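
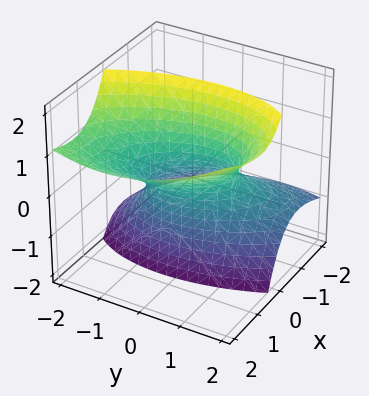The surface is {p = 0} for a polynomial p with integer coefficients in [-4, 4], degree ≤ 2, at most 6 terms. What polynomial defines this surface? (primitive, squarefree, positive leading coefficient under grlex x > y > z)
2*x^2 + x*y - 3*x*z + y^2 - z^2 - 1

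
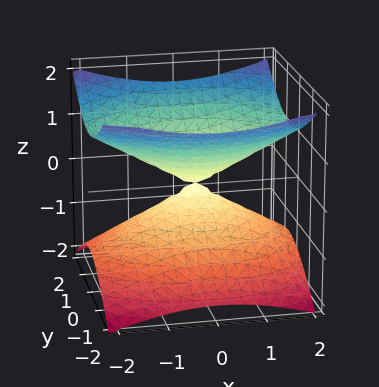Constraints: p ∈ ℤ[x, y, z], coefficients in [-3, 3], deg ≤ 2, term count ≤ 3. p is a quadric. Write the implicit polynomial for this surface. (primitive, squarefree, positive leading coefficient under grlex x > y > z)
1. The degree is 2 — two nappes meeting at a single point; a quadric.
2. Symmetries: the z ↦ −z reflection is a symmetry, so z appears only in even powers; it's symmetric under x → −x, forcing even powers of x; mirror symmetry y ↦ −y ⇒ only even powers of y.
3. Observable constraints: one y-axis crossing is at y = 0; one x-axis crossing is at x = 0; it meets the z-axis at z = 0 (among the integer gridlines).
4. The integer polynomial consistent with all of this is the stated p.

x^2 + 2*y^2 - 3*z^2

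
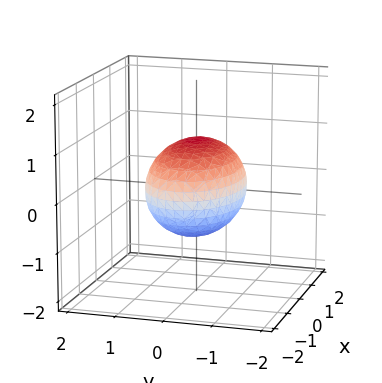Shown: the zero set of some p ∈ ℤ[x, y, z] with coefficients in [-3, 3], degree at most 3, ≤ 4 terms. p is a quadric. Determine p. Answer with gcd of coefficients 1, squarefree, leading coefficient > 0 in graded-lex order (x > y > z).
x^2 + 2*y^2 + 2*z^2 - 2

(a) The degree is 2 — a closed, bounded, convex surface; a quadric.
(b) Symmetries: the z ↦ −z reflection is a symmetry, so z appears only in even powers; mirror symmetry x ↦ −x ⇒ only even powers of x; the y ↦ −y reflection is a symmetry, so y appears only in even powers.
(c) Against the integer gridlines: among the integer gridlines, it crosses the z-axis at z ∈ {-1, 1}; the y-axis gridline crossings are at y ∈ {-1, 1}.
(d) These observations pin down the coefficients.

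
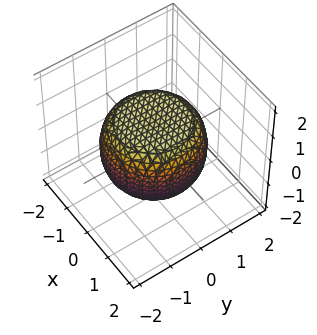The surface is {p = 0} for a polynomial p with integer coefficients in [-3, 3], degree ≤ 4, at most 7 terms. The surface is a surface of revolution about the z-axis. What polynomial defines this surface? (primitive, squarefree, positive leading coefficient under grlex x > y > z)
First, the degree is 4 — no degree-3 surface has this shape.
Next, symmetries: rotational symmetry about the z-axis ⇒ p depends on x, y only through x² + y².
Next, from the visible intercepts: the z-axis gridline crossings are at z ∈ {-1, 1}; a circular section at z = 1 has radius exactly 1.
Finally, matching integer coefficients to the picture gives p.

x^4 + 2*x^2*y^2 + y^4 - x^2 - y^2 + 2*z^2 - 2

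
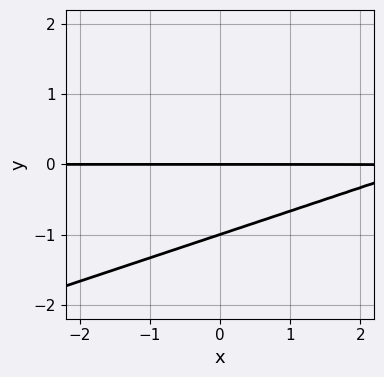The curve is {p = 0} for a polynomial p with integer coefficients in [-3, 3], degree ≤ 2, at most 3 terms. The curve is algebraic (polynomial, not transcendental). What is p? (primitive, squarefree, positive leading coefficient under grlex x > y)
x*y - 3*y^2 - 3*y

First, degree: no degree-1 curve has this shape, so deg p = 2.
Then, against the integer gridlines: among the integer gridlines, it crosses the y-axis at y ∈ {-1, 0}; every point of the x-axis in the box is on the curve.
Finally, putting this together gives p.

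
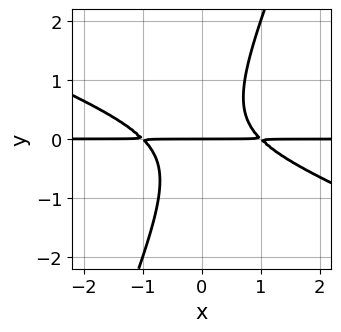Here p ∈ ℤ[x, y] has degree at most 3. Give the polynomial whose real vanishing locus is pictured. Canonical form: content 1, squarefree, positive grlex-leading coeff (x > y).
(a) Degree: a generic line meets the curve in up to 3 points, so deg p = 3.
(b) Observable constraints: the visible x-axis segment lies entirely on the curve; it crosses the y-axis at the gridline y = 0.
(c) Matching integer coefficients to the picture gives p.

x^2*y + 2*x*y^2 - y^3 - y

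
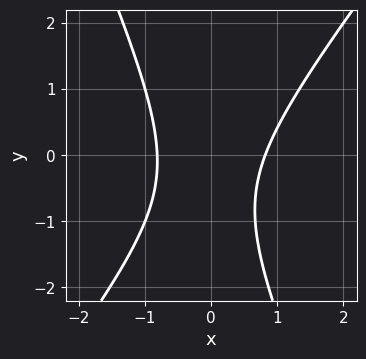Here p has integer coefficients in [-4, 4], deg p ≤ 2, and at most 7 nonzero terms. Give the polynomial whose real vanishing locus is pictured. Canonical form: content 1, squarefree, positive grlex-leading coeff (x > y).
1. deg p = 2. A generic line meets the curve in up to 2 points.
2. From the visible intercepts: it misses every integer gridline on the y-axis.
3. Together with the visible shape, these determine p as stated.

3*x^2 - x*y - y^2 - y - 2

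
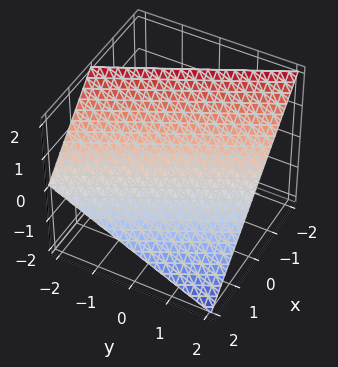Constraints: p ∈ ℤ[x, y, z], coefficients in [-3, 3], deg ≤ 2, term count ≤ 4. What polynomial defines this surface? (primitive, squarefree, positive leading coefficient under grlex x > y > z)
(a) deg p = 1. Every cross-section is a straight line — this is a plane.
(b) Against the integer gridlines: it crosses the y-axis at the gridline y = 2; it crosses the x-axis at the gridline x = 1.
(c) Putting this together gives p. Check: (0, 0, 1) on the z-axis lies on the surface, and p(0, 0, 1) = 0. ✓

2*x + y + 2*z - 2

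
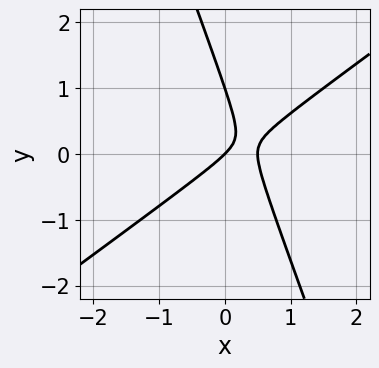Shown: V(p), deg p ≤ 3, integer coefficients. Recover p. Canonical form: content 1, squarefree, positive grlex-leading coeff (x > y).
(a) Degree: the shape is more complex than any degree-1 curve, so deg p = 2.
(b) From the axis intercepts and sections: among the integer gridlines, it crosses the y-axis at y ∈ {0, 1}; one x-axis crossing is at x = 0.
(c) Assembling these constraints gives the stated polynomial.

2*x^2 - 2*x*y - y^2 - x + y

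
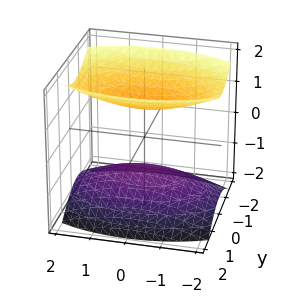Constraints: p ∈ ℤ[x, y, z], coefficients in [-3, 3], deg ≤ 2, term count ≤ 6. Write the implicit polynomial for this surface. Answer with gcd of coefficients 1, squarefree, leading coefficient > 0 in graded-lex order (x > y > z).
1. The picture has 2 separate pieces.
2. deg p = 2.
3. Symmetries: it's symmetric under y → −y, forcing even powers of y; mirror symmetry x ↦ −x ⇒ only even powers of x; it's symmetric under z → −z, forcing even powers of z.
4. From the visible intercepts: it misses every integer gridline on the x-axis; the z-axis gridline crossings are at z ∈ {-1, 1}; the surface avoids every integer y-axis point in the box.
5. Together with the visible shape, these determine p as stated.

x^2 + 3*y^2 - 3*z^2 + 3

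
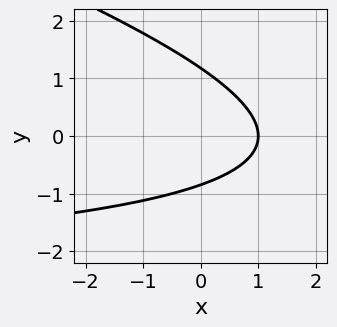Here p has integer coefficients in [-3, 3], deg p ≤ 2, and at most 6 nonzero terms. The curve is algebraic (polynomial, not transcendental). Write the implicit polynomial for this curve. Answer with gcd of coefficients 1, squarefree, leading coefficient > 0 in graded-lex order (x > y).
x*y + 3*y^2 + 3*x - y - 3

The degree is 2 — a generic line meets the curve in up to 2 points.
From the axis intercepts and sections: it crosses the x-axis at the gridline x = 1.
Fitting integer coefficients to these (and the overall shape) gives p.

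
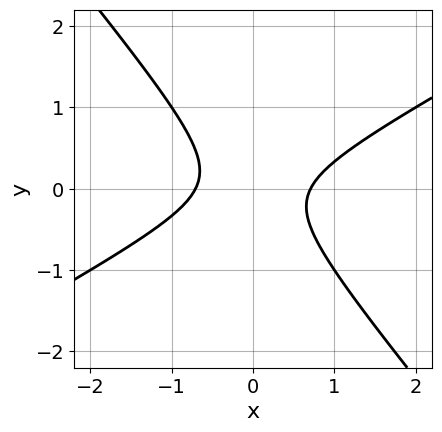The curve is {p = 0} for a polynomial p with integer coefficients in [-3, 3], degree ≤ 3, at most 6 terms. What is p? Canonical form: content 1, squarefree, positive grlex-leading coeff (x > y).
2*x^2 - 2*x*y - 3*y^2 - 1

(a) The degree is 2 — the shape is more complex than any degree-1 curve.
(b) Checking where it meets the axes: no y-intercept at any integer in the box.
(c) Fitting integer coefficients to these (and the overall shape) gives p.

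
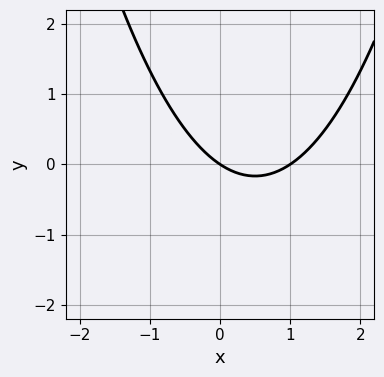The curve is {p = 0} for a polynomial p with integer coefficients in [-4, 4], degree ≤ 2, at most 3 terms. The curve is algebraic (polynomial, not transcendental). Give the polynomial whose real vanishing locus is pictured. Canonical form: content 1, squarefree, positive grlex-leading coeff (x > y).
2*x^2 - 2*x - 3*y

1. Degree: no degree-1 curve has this shape, so deg p = 2.
2. From the axis intercepts and sections: the x-axis gridline crossings are at x ∈ {0, 1}; it meets the y-axis at y = 0 (among the integer gridlines).
3. The integer polynomial consistent with all of this is the stated p.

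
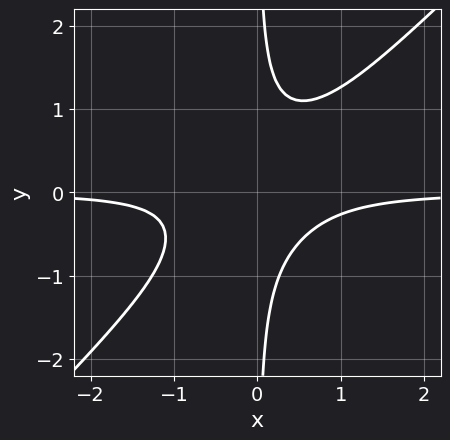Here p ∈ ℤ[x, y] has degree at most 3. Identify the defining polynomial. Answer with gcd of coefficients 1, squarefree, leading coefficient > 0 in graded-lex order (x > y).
3*x^2*y - 3*x*y^2 + 1

The degree is 3 — no degree-2 curve has this shape.
Reading off the gridlines: it misses every integer gridline on the y-axis; it misses every integer gridline on the x-axis.
Together with the visible shape, these determine p as stated.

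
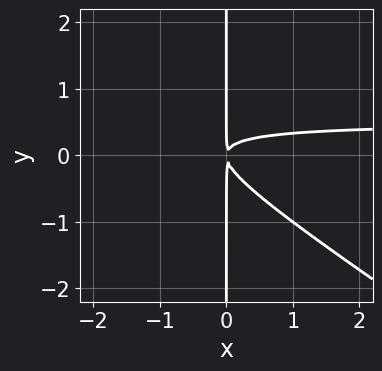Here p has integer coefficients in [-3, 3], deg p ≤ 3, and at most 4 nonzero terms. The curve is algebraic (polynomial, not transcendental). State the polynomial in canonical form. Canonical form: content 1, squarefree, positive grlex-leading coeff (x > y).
2*x^2*y + 3*x*y^2 - x^2

(a) deg p = 3.
(b) From the axis intercepts and sections: the visible y-axis segment lies entirely on the curve.
(c) Fitting integer coefficients to these (and the overall shape) gives p.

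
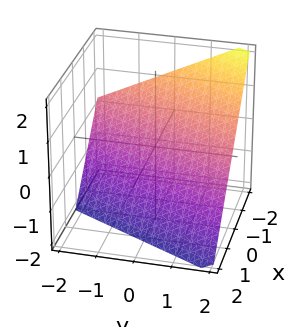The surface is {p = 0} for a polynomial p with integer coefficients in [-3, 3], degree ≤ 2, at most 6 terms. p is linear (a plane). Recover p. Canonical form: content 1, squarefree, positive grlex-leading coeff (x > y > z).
1. Degree: the surface is flat (a plane), so deg p = 1.
2. From the axis intercepts and sections: it crosses the y-axis at the gridline y = 2; it crosses the x-axis at the gridline x = -1.
3. Fitting integer coefficients to these (and the overall shape) gives p. Check: (0, 0, -1) on the z-axis lies on the surface, and p(0, 0, -1) = 0. ✓

2*x - y + 2*z + 2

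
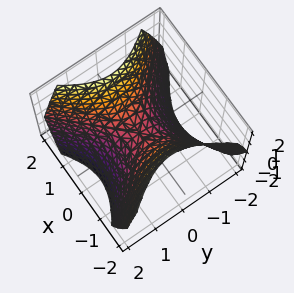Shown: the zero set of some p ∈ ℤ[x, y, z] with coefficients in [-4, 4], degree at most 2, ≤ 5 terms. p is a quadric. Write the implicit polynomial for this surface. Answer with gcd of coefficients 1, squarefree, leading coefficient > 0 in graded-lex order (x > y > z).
First, degree: a saddle surface; a quadric, so deg p = 2.
Then, symmetries: it's symmetric under y → −y, forcing even powers of y; it's symmetric under x → −x, forcing even powers of x.
Then, observable constraints: one x-axis crossing is at x = 0; it crosses the y-axis at the gridline y = 0.
Finally, putting this together gives p.

x^2 - y^2 - z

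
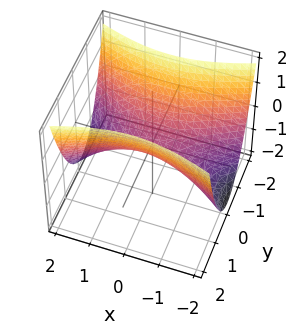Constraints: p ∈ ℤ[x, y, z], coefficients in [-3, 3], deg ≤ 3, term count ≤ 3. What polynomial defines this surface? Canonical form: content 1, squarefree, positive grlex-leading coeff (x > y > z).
1. deg p = 2. A saddle surface; a quadric.
2. Symmetries: it's symmetric under y → −y, forcing even powers of y; the x ↦ −x reflection is a symmetry, so x appears only in even powers.
3. Observable constraints: it crosses the z-axis at the gridline z = 0; it meets the x-axis at x = 0 (among the integer gridlines); one y-axis crossing is at y = 0.
4. Assembling these constraints gives the stated polynomial.

x^2 - 3*y^2 + 3*z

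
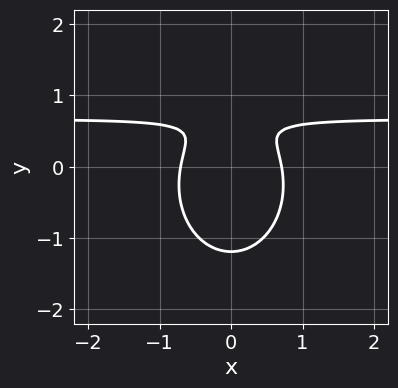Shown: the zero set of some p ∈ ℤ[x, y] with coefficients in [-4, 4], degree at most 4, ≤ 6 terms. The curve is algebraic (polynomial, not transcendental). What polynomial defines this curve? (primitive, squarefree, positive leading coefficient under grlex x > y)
3*x^2*y + 2*y^3 - 2*x^2 - 2*y + 1

1. deg p = 3. The shape is more complex than any degree-2 curve.
2. Symmetries: it's symmetric under x → −x, forcing even powers of x.
3. Matching integer coefficients to the picture gives p.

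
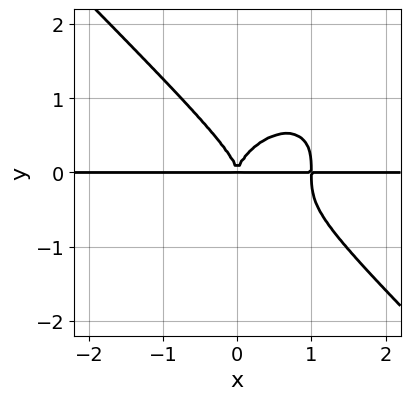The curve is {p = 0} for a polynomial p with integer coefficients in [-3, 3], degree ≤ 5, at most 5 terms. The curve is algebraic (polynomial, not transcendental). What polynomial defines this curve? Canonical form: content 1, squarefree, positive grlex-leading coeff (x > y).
First, deg p = 4.
Then, from the visible intercepts: the visible x-axis segment lies entirely on the curve.
Finally, fitting integer coefficients to these (and the overall shape) gives p.

x^3*y + y^4 - x^2*y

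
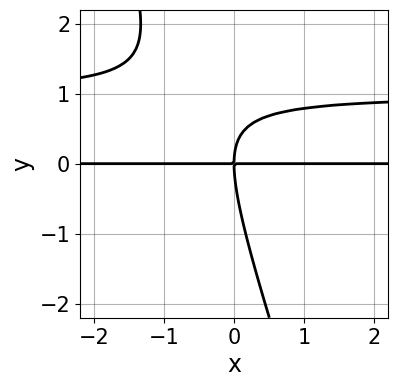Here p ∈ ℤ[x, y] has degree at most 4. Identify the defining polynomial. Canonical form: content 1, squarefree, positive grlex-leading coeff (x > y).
3*x*y^2 + y^3 - 3*x*y

deg p = 3. No degree-2 curve has this shape.
Against the integer gridlines: it meets the y-axis at y = 0 (among the integer gridlines); the visible x-axis segment lies entirely on the curve.
Matching integer coefficients to the picture gives p.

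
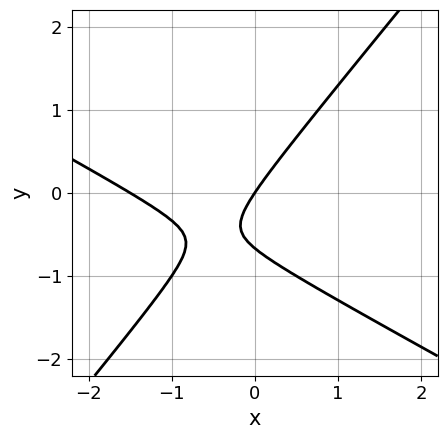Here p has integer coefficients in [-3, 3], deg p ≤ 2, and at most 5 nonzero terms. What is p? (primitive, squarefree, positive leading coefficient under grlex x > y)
Degree: no degree-1 curve has this shape, so deg p = 2.
Checking where it meets the axes: it meets the x-axis at x = 0 (among the integer gridlines); one y-axis crossing is at y = 0.
Putting this together gives p.

2*x^2 + 2*x*y - 3*y^2 + 3*x - 2*y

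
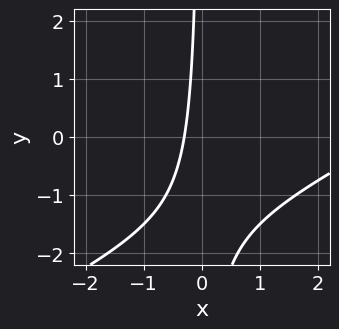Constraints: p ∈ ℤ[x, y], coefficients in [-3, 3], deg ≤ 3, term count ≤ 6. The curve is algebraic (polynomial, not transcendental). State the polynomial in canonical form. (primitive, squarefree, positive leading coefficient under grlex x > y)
x^2 - 2*x*y - 3*x - 1

The degree is 2 — a generic line meets the curve in up to 2 points.
Reading off the gridlines: the curve avoids every integer y-axis point in the box.
Fitting integer coefficients to these (and the overall shape) gives p.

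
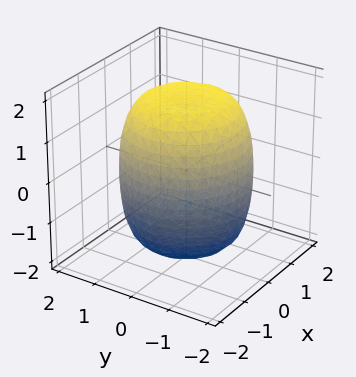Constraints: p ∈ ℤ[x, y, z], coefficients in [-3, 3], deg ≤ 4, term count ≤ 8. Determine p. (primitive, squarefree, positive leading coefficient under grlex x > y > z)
x^4 + 2*x^2*y^2 + y^4 - x^2 - y^2 + z^2 - 3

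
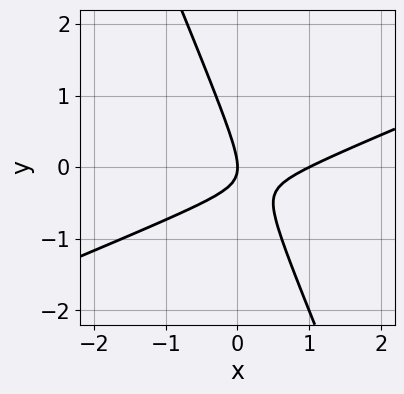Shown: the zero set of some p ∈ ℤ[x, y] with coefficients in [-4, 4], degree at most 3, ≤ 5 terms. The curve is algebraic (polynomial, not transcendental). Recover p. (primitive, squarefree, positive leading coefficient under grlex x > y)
x^2 - 2*x*y - y^2 - x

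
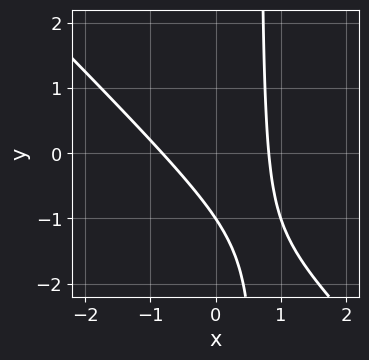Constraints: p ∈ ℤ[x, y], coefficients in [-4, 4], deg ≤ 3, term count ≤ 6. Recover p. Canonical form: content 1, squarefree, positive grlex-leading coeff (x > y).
3*x^2 + 3*x*y - 2*y - 2

1. Degree: a generic line meets the curve in up to 2 points, so deg p = 2.
2. Reading off the gridlines: one y-axis crossing is at y = -1.
3. Matching integer coefficients to the picture gives p.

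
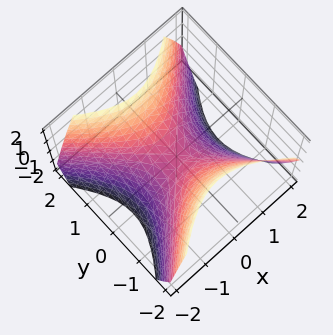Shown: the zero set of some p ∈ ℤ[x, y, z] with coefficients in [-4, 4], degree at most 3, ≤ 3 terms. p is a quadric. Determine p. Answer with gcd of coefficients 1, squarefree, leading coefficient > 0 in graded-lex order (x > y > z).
deg p = 2.
Symmetries: the y ↦ −y reflection is a symmetry, so y appears only in even powers; mirror symmetry x ↦ −x ⇒ only even powers of x.
From the visible intercepts: one y-axis crossing is at y = 0; one x-axis crossing is at x = 0; one z-axis crossing is at z = 0.
Solving for integer coefficients yields p as stated.

x^2 - y^2 + z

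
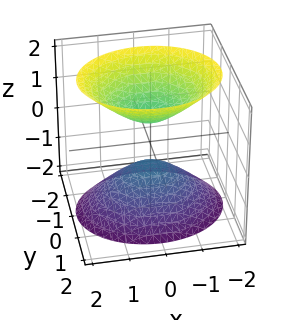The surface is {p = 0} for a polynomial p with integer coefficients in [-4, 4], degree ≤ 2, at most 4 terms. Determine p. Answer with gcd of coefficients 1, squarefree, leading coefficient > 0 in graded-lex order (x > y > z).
First, there are 2 components. Treating them together as one polynomial.
Next, degree: two separate bowl-shaped sheets opening away from each other; a quadric, so deg p = 2.
Then, symmetries: it's symmetric under y → −y, forcing even powers of y; mirror symmetry x ↦ −x ⇒ only even powers of x; it's symmetric under z → −z, forcing even powers of z.
Then, against the integer gridlines: the surface avoids every integer x-axis point in the box; it misses every integer gridline on the y-axis.
Finally, matching integer coefficients to the picture gives p.

2*x^2 + 3*y^2 - 2*z^2 + 1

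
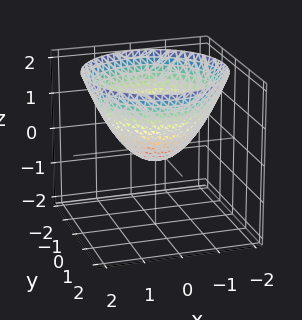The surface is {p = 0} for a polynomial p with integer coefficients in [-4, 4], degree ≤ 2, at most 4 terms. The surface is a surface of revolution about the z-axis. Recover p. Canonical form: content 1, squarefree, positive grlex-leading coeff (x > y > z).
2*x^2 + 2*y^2 - 3*z - 1

1. deg p = 2. No degree-1 surface has this shape.
2. Symmetries: the surface is invariant under rotation about z: p = q(x² + y², z).
3. Checking where it meets the axes: a circular section at z = 1 has radius between 1 and 2.
4. Matching integer coefficients to the picture gives p.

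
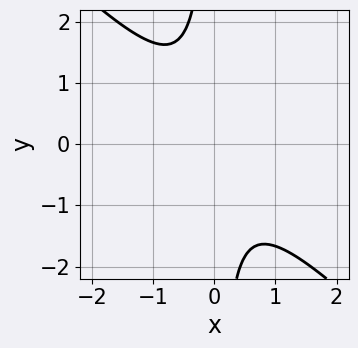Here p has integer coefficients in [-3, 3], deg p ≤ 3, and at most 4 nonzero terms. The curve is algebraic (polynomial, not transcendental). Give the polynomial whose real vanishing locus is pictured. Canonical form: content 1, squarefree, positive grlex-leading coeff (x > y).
1. The degree is 2 — a generic line meets the curve in up to 2 points.
2. Reading off the gridlines: no x-intercept at any integer in the box; no y-intercept at any integer in the box.
3. Together with the visible shape, these determine p as stated.

3*x^2 + 3*x*y + 2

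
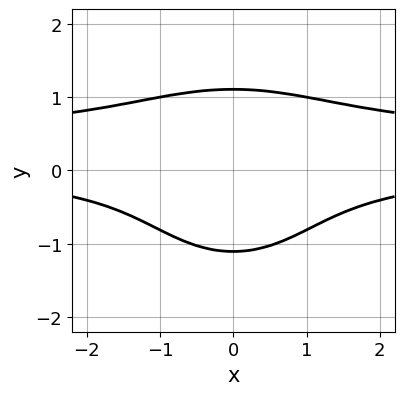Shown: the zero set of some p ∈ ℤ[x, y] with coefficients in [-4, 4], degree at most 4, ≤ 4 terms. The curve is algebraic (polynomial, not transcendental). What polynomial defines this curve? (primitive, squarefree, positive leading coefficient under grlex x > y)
2*x^2*y^2 + 2*y^4 - x^2*y - 3

1. The degree is 4 — the shape is more complex than any degree-3 curve.
2. Symmetries: it's symmetric under x → −x, forcing even powers of x.
3. Reading off the gridlines: the curve avoids every integer x-axis point in the box.
4. Together with the visible shape, these determine p as stated.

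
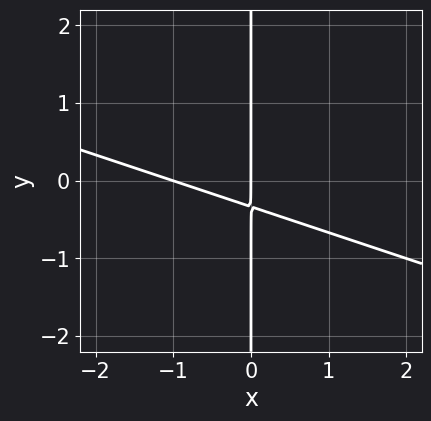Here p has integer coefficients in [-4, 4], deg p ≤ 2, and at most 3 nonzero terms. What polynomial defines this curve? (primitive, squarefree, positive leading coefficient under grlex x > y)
x^2 + 3*x*y + x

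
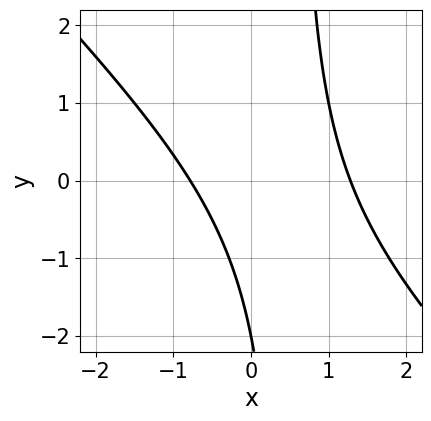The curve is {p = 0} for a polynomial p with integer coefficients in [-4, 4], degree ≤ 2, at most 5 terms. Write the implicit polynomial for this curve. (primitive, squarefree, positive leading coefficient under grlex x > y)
2*x^2 + 2*x*y - x - y - 2

(a) deg p = 2. The shape is more complex than any degree-1 curve.
(b) From the axis intercepts and sections: one y-axis crossing is at y = -2.
(c) Matching integer coefficients to the picture gives p.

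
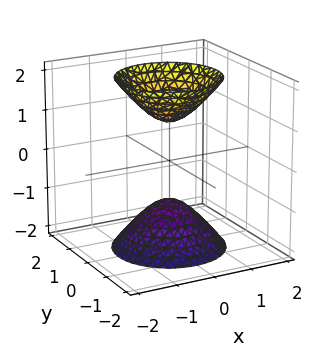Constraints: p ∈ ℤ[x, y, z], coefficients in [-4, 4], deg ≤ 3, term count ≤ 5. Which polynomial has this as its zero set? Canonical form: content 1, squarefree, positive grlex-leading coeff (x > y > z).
2*x^2 + 2*y^2 - z^2 + 1

1. The picture has 2 separate pieces. They look like related sheets of one shape, so recover p as a whole.
2. The degree is 2 — two sheets facing apart; a quadric.
3. Symmetries: mirror symmetry z ↦ −z ⇒ only even powers of z; every cross-section ⟂ z is a circle, so x, y appear only via x² + y².
4. From the axis intercepts and sections: a circular section at z = 2 has radius between 1 and 2; the surface avoids every integer y-axis point in the box.
5. Together with the visible shape, these determine p as stated. Check: (0, 0, 1) on the z-axis lies on the surface, and p(0, 0, 1) = 0. ✓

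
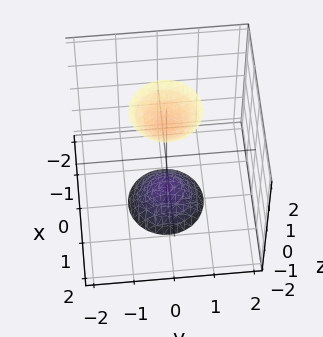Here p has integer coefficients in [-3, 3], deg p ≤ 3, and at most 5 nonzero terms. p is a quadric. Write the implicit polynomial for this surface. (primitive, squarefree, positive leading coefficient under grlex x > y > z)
I count 2 distinct pieces. Treating them together as one polynomial.
deg p = 2. Two separate bowl-shaped sheets opening away from each other; a quadric.
Symmetries: every cross-section ⟂ z is a circle, so x, y appear only via x² + y²; the z ↦ −z reflection is a symmetry, so z appears only in even powers.
Checking where it meets the axes: a circular section at z = 2 has radius between 0 and 1; no y-intercept at any integer in the box.
Fitting integer coefficients to these (and the overall shape) gives p.

3*x^2 + 3*y^2 - z^2 + 2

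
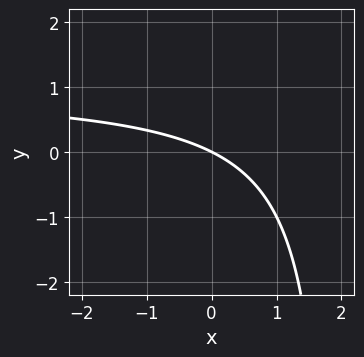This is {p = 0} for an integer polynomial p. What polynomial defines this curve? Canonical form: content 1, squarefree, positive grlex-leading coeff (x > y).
deg p = 2. No degree-1 curve has this shape.
Checking where it meets the axes: one x-axis crossing is at x = 0; it crosses the y-axis at the gridline y = 0.
Putting this together gives p.

x*y - x - 2*y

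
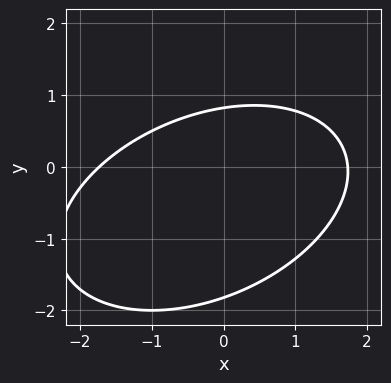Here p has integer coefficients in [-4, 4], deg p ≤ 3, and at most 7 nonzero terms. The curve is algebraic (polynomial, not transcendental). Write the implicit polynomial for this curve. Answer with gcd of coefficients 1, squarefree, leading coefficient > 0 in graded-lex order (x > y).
x^2 - x*y + 2*y^2 + 2*y - 3

deg p = 2.
Matching integer coefficients to the picture gives p.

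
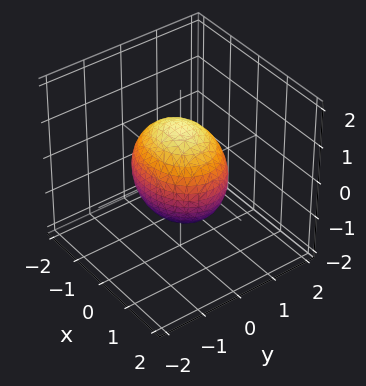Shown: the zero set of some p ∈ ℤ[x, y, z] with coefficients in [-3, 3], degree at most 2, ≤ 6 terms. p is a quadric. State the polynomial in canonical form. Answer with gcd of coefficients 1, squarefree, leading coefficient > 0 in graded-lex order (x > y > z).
(a) Degree: a closed, bounded, convex surface; a quadric, so deg p = 2.
(b) Symmetries: it's symmetric under z → −z, forcing even powers of z; it's symmetric under x → −x, forcing even powers of x; mirror symmetry y ↦ −y ⇒ only even powers of y.
(c) Reading off the gridlines: the y-axis gridline crossings are at y ∈ {-1, 1}.
(d) Matching integer coefficients to the picture gives p.

2*x^2 + 3*y^2 + 2*z^2 - 3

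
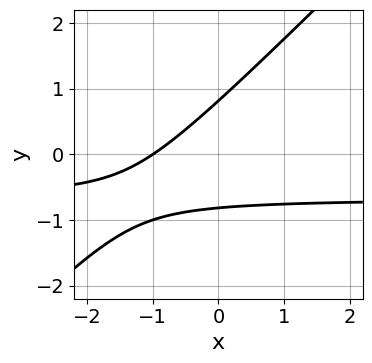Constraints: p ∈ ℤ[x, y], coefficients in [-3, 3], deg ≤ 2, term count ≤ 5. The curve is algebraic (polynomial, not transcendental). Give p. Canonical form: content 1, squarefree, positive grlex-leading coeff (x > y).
3*x*y - 3*y^2 + 2*x + 2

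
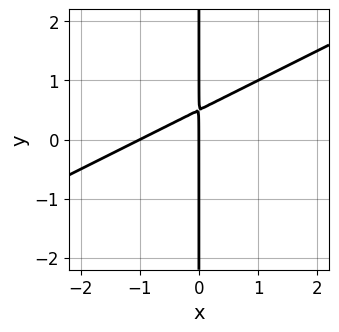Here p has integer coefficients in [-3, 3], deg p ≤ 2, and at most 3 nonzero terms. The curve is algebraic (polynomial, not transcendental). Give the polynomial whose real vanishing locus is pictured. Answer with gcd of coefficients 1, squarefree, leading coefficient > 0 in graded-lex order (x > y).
x^2 - 2*x*y + x

deg p = 2. A generic line meets the curve in up to 2 points.
Reading off the gridlines: the x-axis gridline crossings are at x ∈ {-1, 0}; the visible y-axis segment lies entirely on the curve.
Solving for integer coefficients yields p as stated.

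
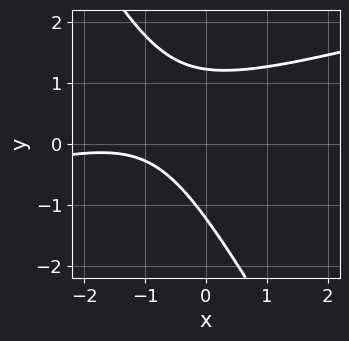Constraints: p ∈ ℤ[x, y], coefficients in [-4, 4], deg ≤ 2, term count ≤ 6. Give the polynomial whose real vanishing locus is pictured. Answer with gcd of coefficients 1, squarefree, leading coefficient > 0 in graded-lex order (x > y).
1. The degree is 2 — no degree-1 curve has this shape.
2. Reading off the gridlines: the curve avoids every integer x-axis point in the box.
3. Together with the visible shape, these determine p as stated.

x^2 - 3*x*y - 2*y^2 + 3*x + 3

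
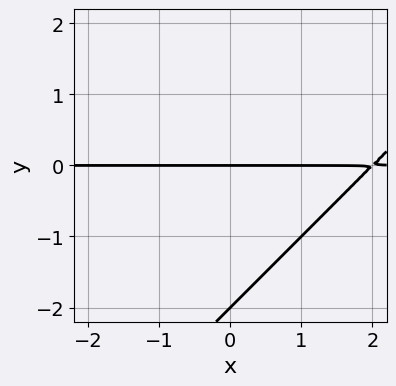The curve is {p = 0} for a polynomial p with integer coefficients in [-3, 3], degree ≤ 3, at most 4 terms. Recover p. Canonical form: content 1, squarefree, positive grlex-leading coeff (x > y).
1. The degree is 2 — no degree-1 curve has this shape.
2. Observable constraints: every point of the x-axis in the box is on the curve; among the integer gridlines, it crosses the y-axis at y ∈ {-2, 0}.
3. Fitting integer coefficients to these (and the overall shape) gives p.

x*y - y^2 - 2*y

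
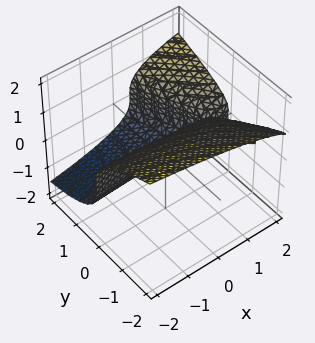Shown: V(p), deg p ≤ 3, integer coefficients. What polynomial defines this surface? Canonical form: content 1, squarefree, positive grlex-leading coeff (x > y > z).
3*z^3 - 2*x*y - y^2 - z^2 + 3*y

1. deg p = 3. The shape is more complex than any degree-2 surface.
2. Against the integer gridlines: every point of the x-axis in the box is on the surface; one z-axis crossing is at z = 0; one y-axis crossing is at y = 0.
3. These observations pin down the coefficients.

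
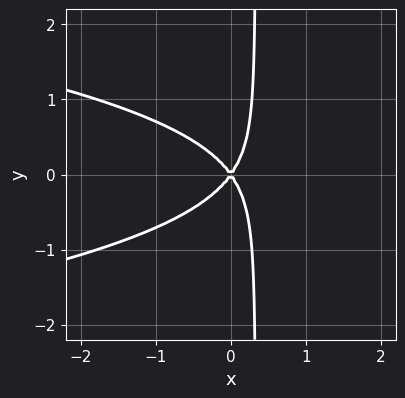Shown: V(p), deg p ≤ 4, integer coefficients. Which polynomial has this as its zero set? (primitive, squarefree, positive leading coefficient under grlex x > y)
(a) The degree is 3 — a generic line meets the curve in up to 3 points.
(b) Symmetries: it's symmetric under y → −y, forcing even powers of y.
(c) Checking where it meets the axes: it crosses the y-axis at the gridline y = 0; one x-axis crossing is at x = 0.
(d) The integer polynomial consistent with all of this is the stated p.

3*x*y^2 + 2*x^2 - y^2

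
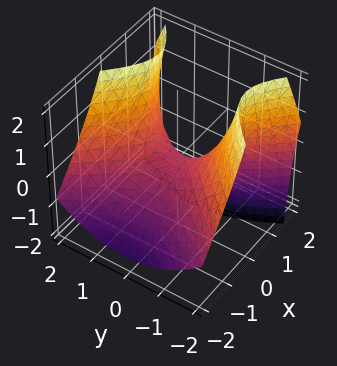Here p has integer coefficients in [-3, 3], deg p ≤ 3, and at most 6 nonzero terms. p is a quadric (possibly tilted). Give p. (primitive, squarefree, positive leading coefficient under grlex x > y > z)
3*x^2 - 3*x*z - 2*y^2 + 3*z

The degree is 2 — the shape is more complex than any degree-1 surface.
From the visible intercepts: it meets the x-axis at x = 0 (among the integer gridlines); one y-axis crossing is at y = 0.
Assembling these constraints gives the stated polynomial.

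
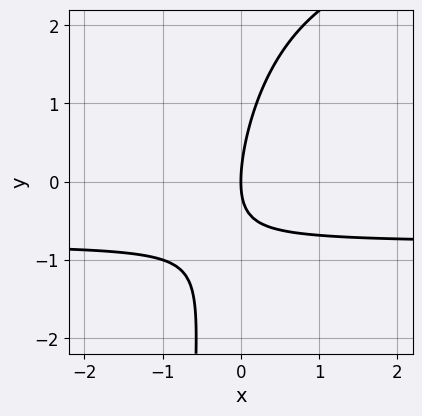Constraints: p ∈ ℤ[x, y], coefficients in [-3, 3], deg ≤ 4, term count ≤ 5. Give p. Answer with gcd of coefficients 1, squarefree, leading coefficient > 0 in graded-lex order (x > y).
x*y^2 - 3*x*y + y^2 - 3*x

The degree is 3 — no degree-2 curve has this shape.
Checking where it meets the axes: it meets the x-axis at x = 0 (among the integer gridlines); it crosses the y-axis at the gridline y = 0.
Assembling these constraints gives the stated polynomial.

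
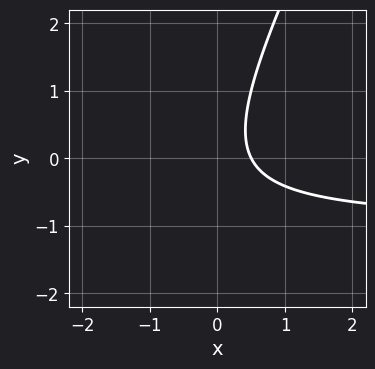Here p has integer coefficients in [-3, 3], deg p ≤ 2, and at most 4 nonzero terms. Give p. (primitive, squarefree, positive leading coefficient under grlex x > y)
First, the degree is 2 — no degree-1 curve has this shape.
Next, against the integer gridlines: the curve avoids every integer y-axis point in the box.
Finally, assembling these constraints gives the stated polynomial.

2*x*y - y^2 + 2*x - 1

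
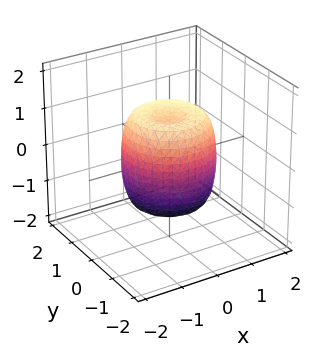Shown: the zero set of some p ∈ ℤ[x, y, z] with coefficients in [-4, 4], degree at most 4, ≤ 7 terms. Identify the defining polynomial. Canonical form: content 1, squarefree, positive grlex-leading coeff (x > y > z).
2*x^4 + 4*x^2*y^2 + 2*y^4 - 2*x^2 - 2*y^2 + z^2 - 1

First, degree: the shape is more complex than any degree-3 surface, so deg p = 4.
Next, symmetries: rotational symmetry about the z-axis ⇒ p depends on x, y only through x² + y².
Next, from the visible intercepts: the z-axis gridline crossings are at z ∈ {-1, 1}; a circular section at z = 1 has radius exactly 1.
Finally, assembling these constraints gives the stated polynomial.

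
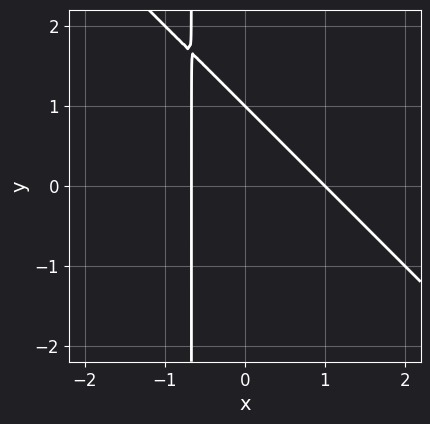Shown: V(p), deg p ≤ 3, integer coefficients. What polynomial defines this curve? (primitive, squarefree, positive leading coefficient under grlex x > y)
3*x^2 + 3*x*y - x + 2*y - 2

1. The degree is 2 — no degree-1 curve has this shape.
2. From the axis intercepts and sections: it crosses the x-axis at the gridline x = 1; it meets the y-axis at y = 1 (among the integer gridlines).
3. Matching integer coefficients to the picture gives p.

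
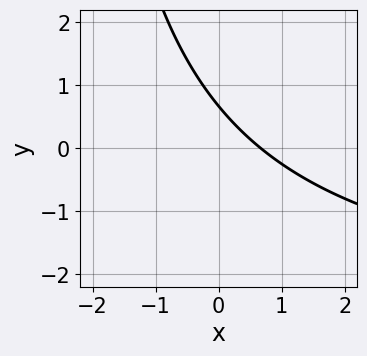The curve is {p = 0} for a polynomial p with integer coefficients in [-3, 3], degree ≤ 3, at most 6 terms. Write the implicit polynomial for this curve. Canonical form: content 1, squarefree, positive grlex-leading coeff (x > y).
x*y + 3*x + 3*y - 2

1. Degree: a generic line meets the curve in up to 2 points, so deg p = 2.
2. Matching integer coefficients to the picture gives p.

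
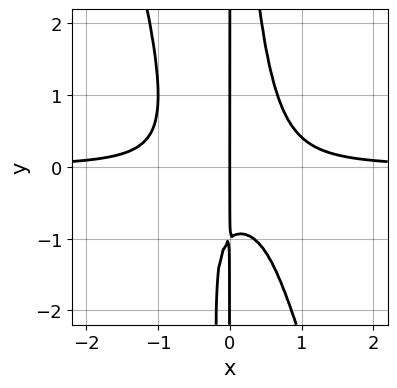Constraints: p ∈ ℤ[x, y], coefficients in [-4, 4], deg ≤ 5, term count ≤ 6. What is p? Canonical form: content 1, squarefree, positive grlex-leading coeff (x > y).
3*x^3*y + x^2*y^2 - x*y - x

First, degree: no degree-3 curve has this shape, so deg p = 4.
Then, against the integer gridlines: every point of the y-axis in the box is on the curve; it crosses the x-axis at the gridline x = 0.
Finally, assembling these constraints gives the stated polynomial.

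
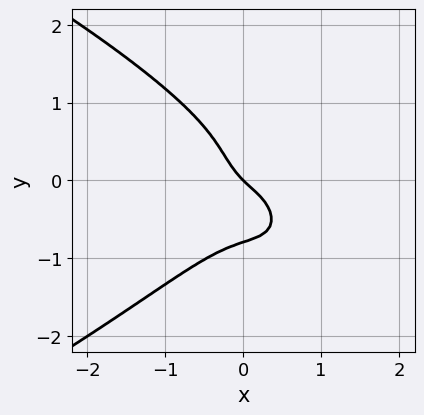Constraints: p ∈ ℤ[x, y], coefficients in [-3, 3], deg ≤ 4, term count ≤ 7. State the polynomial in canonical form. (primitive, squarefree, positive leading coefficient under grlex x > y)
2*y^4 + 3*x^3 - x^2 + x + y

(a) Degree: the shape is more complex than any degree-3 curve, so deg p = 4.
(b) Against the integer gridlines: one y-axis crossing is at y = 0; one x-axis crossing is at x = 0.
(c) Assembling these constraints gives the stated polynomial.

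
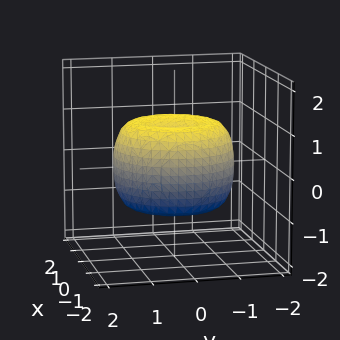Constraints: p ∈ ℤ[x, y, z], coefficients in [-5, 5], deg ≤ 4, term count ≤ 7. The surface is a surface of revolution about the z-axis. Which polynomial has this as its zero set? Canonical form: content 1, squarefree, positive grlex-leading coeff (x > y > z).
2*x^4 + 4*x^2*y^2 + 2*y^4 - 3*x^2 - 3*y^2 + 3*z^2 - 2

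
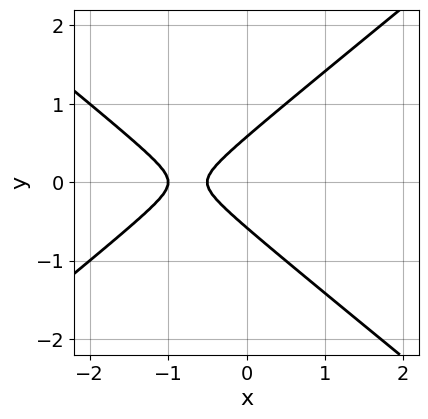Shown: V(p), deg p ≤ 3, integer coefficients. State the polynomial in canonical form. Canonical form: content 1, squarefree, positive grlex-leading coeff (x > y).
(a) The degree is 2 — the shape is more complex than any degree-1 curve.
(b) Symmetries: the y ↦ −y reflection is a symmetry, so y appears only in even powers.
(c) From the visible intercepts: one x-axis crossing is at x = -1.
(d) These observations pin down the coefficients.

2*x^2 - 3*y^2 + 3*x + 1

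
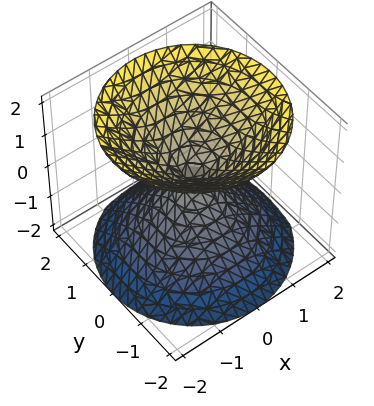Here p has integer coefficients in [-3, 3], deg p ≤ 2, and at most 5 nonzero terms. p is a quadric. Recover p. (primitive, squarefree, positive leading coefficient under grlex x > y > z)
x^2 + y^2 - z^2

(a) There are 2 components. They look like related sheets of one shape, so recover p as a whole.
(b) The degree is 2 — a double cone through the origin; a quadric.
(c) Symmetries: mirror symmetry z ↦ −z ⇒ only even powers of z; rotational symmetry about the z-axis ⇒ p depends on x, y only through x² + y².
(d) Reading off the gridlines: one y-axis crossing is at y = 0; it meets the x-axis at x = 0 (among the integer gridlines).
(e) Assembling these constraints gives the stated polynomial.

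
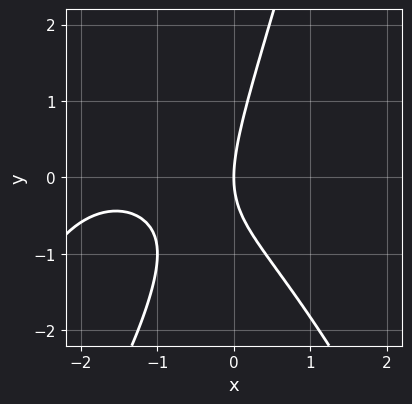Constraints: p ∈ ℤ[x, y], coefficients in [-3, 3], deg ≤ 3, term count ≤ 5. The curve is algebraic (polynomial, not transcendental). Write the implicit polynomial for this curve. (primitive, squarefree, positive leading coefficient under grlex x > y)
x^3 + 3*x^2 + 2*x*y - y^2 + 3*x

deg p = 3. No degree-2 curve has this shape.
From the visible intercepts: it crosses the x-axis at the gridline x = 0; it crosses the y-axis at the gridline y = 0.
Putting this together gives p.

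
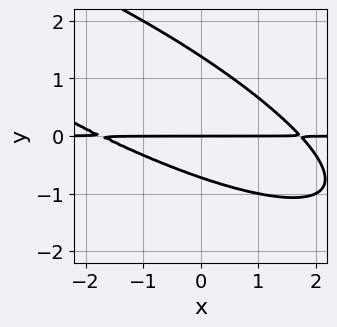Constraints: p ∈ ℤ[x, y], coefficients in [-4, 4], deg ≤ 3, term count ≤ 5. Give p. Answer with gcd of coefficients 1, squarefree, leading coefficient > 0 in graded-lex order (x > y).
1. deg p = 3.
2. Reading off the gridlines: it meets the y-axis at y = 0 (among the integer gridlines); the visible x-axis segment lies entirely on the curve.
3. Together with the visible shape, these determine p as stated.

x^2*y + 3*x*y^2 + 3*y^3 - 2*y^2 - 3*y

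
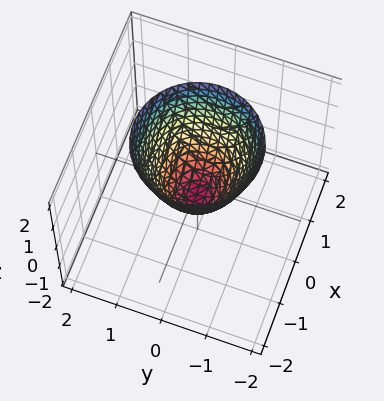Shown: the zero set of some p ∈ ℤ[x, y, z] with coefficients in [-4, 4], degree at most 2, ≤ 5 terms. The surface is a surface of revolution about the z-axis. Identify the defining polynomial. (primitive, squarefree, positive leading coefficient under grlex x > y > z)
3*x^2 + 3*y^2 - 2*z - 1

First, degree: a generic line meets the surface in up to 2 points, so deg p = 2.
Next, symmetries: the surface is invariant under rotation about z: p = q(x² + y², z).
Next, against the integer gridlines: a circular section at z = 2 has radius between 1 and 2.
Finally, fitting integer coefficients to these (and the overall shape) gives p.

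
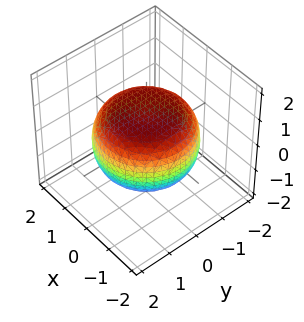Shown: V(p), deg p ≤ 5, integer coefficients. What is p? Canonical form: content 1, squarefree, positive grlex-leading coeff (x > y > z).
x^4 + 2*x^2*y^2 + y^4 - x^2 - y^2 + 3*z^2 - 3

deg p = 4. A generic line meets the surface in up to 4 points.
Symmetry: the z-axis is an axis of rotation, so x and y enter only as x² + y².
From the axis intercepts and sections: among the integer gridlines, it crosses the z-axis at z ∈ {-1, 1}; a circular section at z = 0 has radius between 1 and 2.
Solving for integer coefficients yields p as stated.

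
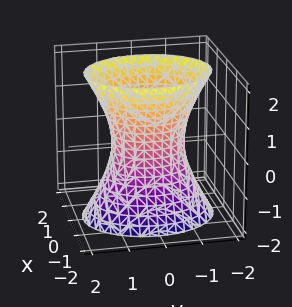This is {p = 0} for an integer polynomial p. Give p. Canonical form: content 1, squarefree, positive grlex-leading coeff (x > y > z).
3*x^2 + 2*y^2 - z^2 - 2

deg p = 2. An hourglass — one-sheet hyperboloid; a quadric.
Symmetries: it's symmetric under z → −z, forcing even powers of z; the x ↦ −x reflection is a symmetry, so x appears only in even powers; mirror symmetry y ↦ −y ⇒ only even powers of y.
Observable constraints: it misses every integer gridline on the z-axis; among the integer gridlines, it crosses the y-axis at y ∈ {-1, 1}.
Fitting integer coefficients to these (and the overall shape) gives p.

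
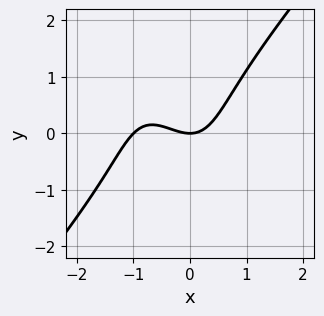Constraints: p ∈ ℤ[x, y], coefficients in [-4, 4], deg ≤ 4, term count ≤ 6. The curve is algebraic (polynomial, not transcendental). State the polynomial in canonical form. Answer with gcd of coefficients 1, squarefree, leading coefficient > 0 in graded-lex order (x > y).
3*x^3 - x*y^2 - y^3 + 3*x^2 - 3*y

(a) deg p = 3. A generic line meets the curve in up to 3 points.
(b) From the visible intercepts: the x-axis gridline crossings are at x ∈ {-1, 0}; it meets the y-axis at y = 0 (among the integer gridlines).
(c) These observations pin down the coefficients.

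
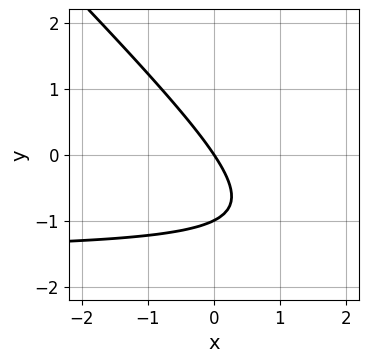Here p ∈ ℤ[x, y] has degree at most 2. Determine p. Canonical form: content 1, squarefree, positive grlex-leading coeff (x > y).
2*x*y + 2*y^2 + 3*x + 2*y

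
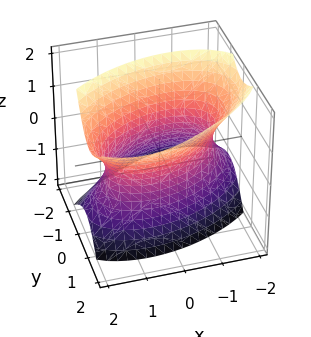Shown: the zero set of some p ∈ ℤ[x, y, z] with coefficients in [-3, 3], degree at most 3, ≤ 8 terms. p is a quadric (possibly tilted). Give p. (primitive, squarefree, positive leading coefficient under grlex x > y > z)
x^2 - x*y + 2*y^2 - y*z - z^2 - 2

First, the degree is 2 — the shape is more complex than any degree-1 surface.
Then, from the visible intercepts: the y-axis gridline crossings are at y ∈ {-1, 1}; it misses every integer gridline on the z-axis.
Finally, putting this together gives p.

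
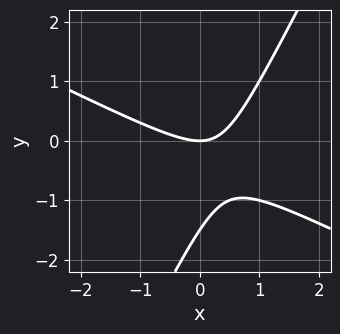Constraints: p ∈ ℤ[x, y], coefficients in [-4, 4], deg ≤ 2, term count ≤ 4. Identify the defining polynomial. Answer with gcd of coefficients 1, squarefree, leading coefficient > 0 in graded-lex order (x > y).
1. Degree: the shape is more complex than any degree-1 curve, so deg p = 2.
2. From the visible intercepts: one x-axis crossing is at x = 0; it crosses the y-axis at the gridline y = 0.
3. Putting this together gives p.

2*x^2 + 3*x*y - 2*y^2 - 3*y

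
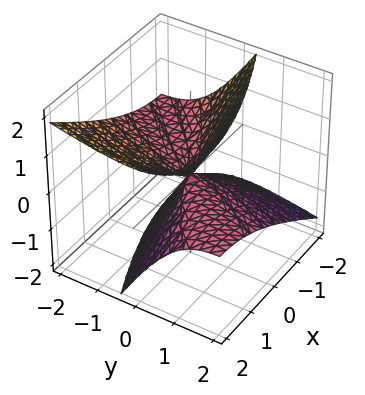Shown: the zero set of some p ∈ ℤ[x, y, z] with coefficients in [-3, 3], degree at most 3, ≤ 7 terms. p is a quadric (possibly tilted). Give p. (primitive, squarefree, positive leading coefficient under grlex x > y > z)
There are 2 components. They look like related sheets of one shape, so recover p as a whole.
deg p = 2. A generic line meets the surface in up to 2 points.
Against the integer gridlines: it crosses the x-axis at the gridline x = 0; one z-axis crossing is at z = 0.
Putting this together gives p.

x^2 - 2*x*y + y^2 + 3*y*z - 2*z^2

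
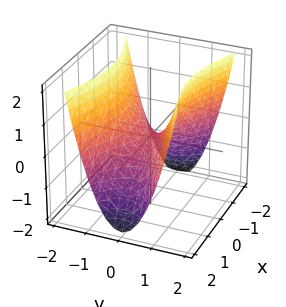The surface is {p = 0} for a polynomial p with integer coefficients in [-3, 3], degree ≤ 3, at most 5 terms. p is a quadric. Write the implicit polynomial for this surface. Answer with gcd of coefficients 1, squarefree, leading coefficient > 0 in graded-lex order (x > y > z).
x^2 - 3*y^2 + 2*z

First, deg p = 2. A saddle surface; a quadric.
Next, symmetries: mirror symmetry y ↦ −y ⇒ only even powers of y; the x ↦ −x reflection is a symmetry, so x appears only in even powers.
Then, reading off the gridlines: it crosses the x-axis at the gridline x = 0; one y-axis crossing is at y = 0; it meets the z-axis at z = 0 (among the integer gridlines).
Finally, assembling these constraints gives the stated polynomial.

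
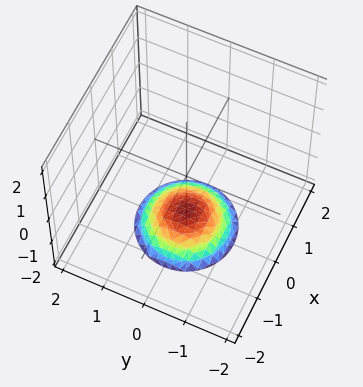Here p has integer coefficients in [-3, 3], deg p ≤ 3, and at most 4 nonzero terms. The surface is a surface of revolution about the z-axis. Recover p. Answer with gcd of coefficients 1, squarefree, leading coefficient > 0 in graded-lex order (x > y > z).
x^2 + y^2 + 2*z + 3

deg p = 2.
Symmetries: the z-axis is an axis of rotation, so x and y enter only as x² + y².
Checking where it meets the axes: a circular section at z = -2 has radius exactly 1; the surface avoids every integer x-axis point in the box; it misses every integer gridline on the y-axis.
Matching integer coefficients to the picture gives p.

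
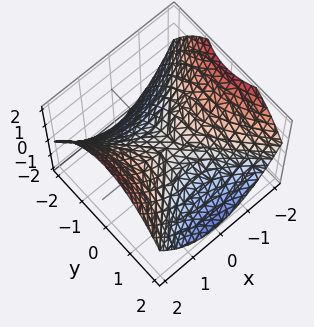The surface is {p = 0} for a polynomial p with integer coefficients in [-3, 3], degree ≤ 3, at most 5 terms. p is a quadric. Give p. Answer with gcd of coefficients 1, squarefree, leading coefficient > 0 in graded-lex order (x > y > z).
x^2 - y^2 - 2*z

1. The degree is 2 — a hyperbolic paraboloid; a quadric.
2. Symmetries: the x ↦ −x reflection is a symmetry, so x appears only in even powers; mirror symmetry y ↦ −y ⇒ only even powers of y.
3. Against the integer gridlines: one y-axis crossing is at y = 0; one x-axis crossing is at x = 0; one z-axis crossing is at z = 0.
4. Together with the visible shape, these determine p as stated.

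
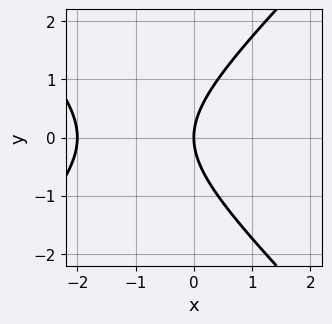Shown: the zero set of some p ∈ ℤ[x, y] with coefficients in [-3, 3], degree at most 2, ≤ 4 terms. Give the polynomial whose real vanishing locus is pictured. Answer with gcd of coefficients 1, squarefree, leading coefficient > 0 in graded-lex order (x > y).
x^2 - y^2 + 2*x

The degree is 2 — a generic line meets the curve in up to 2 points.
Symmetries: the y ↦ −y reflection is a symmetry, so y appears only in even powers.
Reading off the gridlines: one y-axis crossing is at y = 0; the x-axis gridline crossings are at x ∈ {-2, 0}.
The integer polynomial consistent with all of this is the stated p.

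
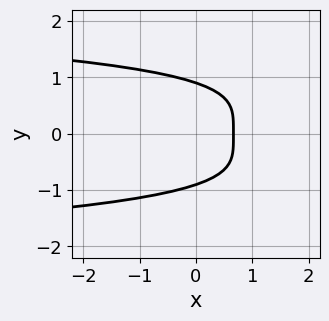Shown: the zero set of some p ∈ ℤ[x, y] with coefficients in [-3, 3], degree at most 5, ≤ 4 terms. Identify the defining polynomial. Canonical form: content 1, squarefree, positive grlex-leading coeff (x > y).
First, degree: the shape is more complex than any degree-3 curve, so deg p = 4.
Then, symmetries: mirror symmetry y ↦ −y ⇒ only even powers of y.
Finally, assembling these constraints gives the stated polynomial.

3*y^4 + 3*x - 2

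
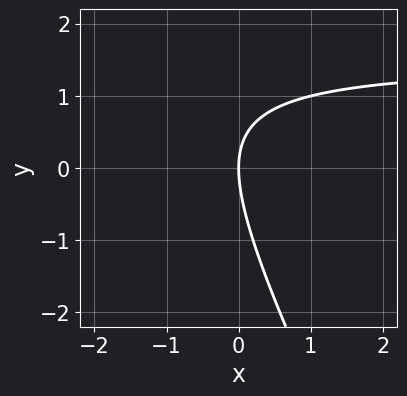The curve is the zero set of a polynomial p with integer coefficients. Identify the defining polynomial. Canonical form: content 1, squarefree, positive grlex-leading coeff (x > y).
2*x*y + y^2 - 3*x

1. The degree is 2 — no degree-1 curve has this shape.
2. Checking where it meets the axes: it meets the y-axis at y = 0 (among the integer gridlines); it meets the x-axis at x = 0 (among the integer gridlines).
3. Matching integer coefficients to the picture gives p.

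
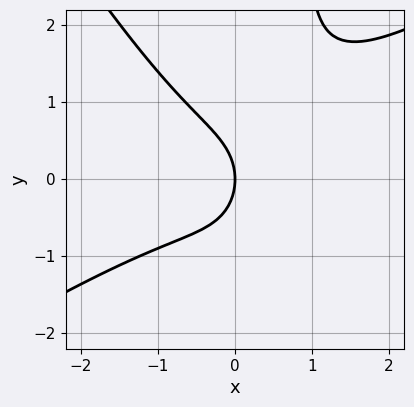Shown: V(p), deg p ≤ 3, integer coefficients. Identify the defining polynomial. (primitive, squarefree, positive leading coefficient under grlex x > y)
(a) Degree: the shape is more complex than any degree-2 curve, so deg p = 3.
(b) From the visible intercepts: it crosses the y-axis at the gridline y = 0; it meets the x-axis at x = 0 (among the integer gridlines).
(c) Solving for integer coefficients yields p as stated.

2*x^3 - 2*x^2*y - 2*x*y^2 + 2*y^2 + 3*x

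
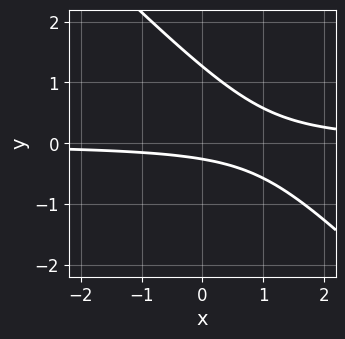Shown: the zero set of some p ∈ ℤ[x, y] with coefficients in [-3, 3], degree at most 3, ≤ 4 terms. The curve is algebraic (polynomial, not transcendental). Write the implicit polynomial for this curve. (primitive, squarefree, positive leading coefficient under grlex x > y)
3*x*y + 3*y^2 - 3*y - 1

First, deg p = 2. The shape is more complex than any degree-1 curve.
Then, against the integer gridlines: it misses every integer gridline on the x-axis.
Finally, the integer polynomial consistent with all of this is the stated p.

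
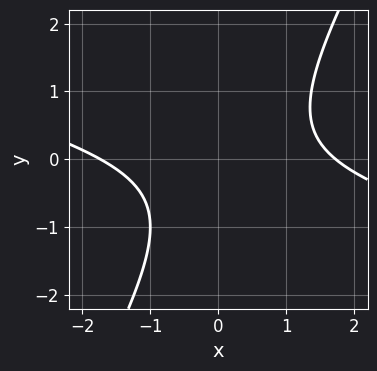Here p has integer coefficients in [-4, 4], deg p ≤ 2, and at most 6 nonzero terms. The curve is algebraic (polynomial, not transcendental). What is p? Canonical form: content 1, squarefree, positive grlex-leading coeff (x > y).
x^2 + 3*x*y - 2*y^2 - y - 3

(a) Degree: the shape is more complex than any degree-1 curve, so deg p = 2.
(b) Reading off the gridlines: no y-intercept at any integer in the box.
(c) Matching integer coefficients to the picture gives p.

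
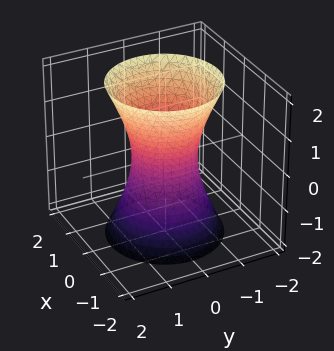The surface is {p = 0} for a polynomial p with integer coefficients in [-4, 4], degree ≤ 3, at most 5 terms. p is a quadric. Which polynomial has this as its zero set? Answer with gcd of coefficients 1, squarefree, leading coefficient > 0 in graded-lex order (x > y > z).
3*x^2 + 3*y^2 - z^2 - 2

(a) Degree: an hourglass — one-sheet hyperboloid; a quadric, so deg p = 2.
(b) Symmetries: the z-axis is an axis of rotation, so x and y enter only as x² + y²; the z ↦ −z reflection is a symmetry, so z appears only in even powers.
(c) Observable constraints: a circular section at z = 2 has radius between 1 and 2; the surface avoids every integer z-axis point in the box.
(d) Fitting integer coefficients to these (and the overall shape) gives p.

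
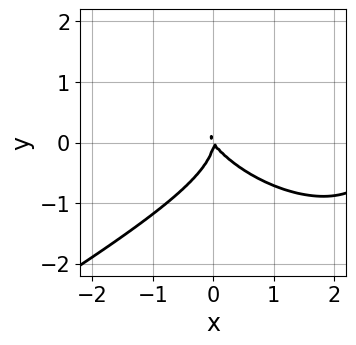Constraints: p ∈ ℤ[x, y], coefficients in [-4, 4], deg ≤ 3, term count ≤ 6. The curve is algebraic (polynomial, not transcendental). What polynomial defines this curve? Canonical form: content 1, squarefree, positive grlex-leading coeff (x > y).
x^3 - x*y^2 - 3*y^3 - 3*x^2 - 2*x*y

(a) The degree is 3 — the shape is more complex than any degree-2 curve.
(b) From the visible intercepts: it crosses the y-axis at the gridline y = 0; it crosses the x-axis at the gridline x = 0.
(c) These observations pin down the coefficients.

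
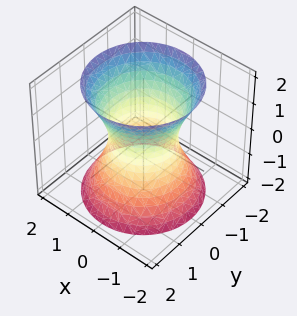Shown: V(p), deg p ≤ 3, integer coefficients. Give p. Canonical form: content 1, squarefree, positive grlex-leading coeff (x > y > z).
2*x^2 + 2*y^2 - z^2 - 2

(a) Degree: one connected sheet with a waist; a quadric, so deg p = 2.
(b) Symmetries: the surface is invariant under rotation about z: p = q(x² + y², z); mirror symmetry z ↦ −z ⇒ only even powers of z.
(c) Observable constraints: the y-axis gridline crossings are at y ∈ {-1, 1}; the x-axis gridline crossings are at x ∈ {-1, 1}.
(d) Putting this together gives p.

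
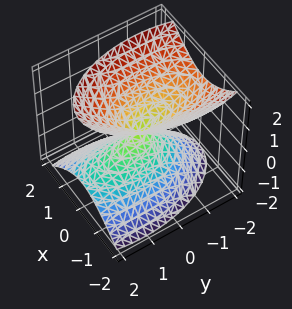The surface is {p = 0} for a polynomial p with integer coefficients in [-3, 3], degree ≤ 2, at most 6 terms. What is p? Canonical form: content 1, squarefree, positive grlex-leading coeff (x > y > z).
First, there are 2 components.
Then, deg p = 2.
Then, from the visible intercepts: it crosses the x-axis at the gridline x = 0; it crosses the y-axis at the gridline y = 0; it crosses the z-axis at the gridline z = 0.
Finally, the integer polynomial consistent with all of this is the stated p.

3*x^2 + y^2 + y*z - 2*z^2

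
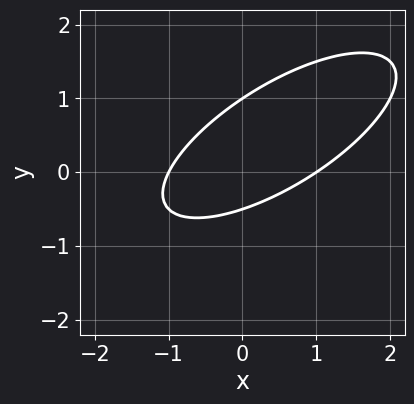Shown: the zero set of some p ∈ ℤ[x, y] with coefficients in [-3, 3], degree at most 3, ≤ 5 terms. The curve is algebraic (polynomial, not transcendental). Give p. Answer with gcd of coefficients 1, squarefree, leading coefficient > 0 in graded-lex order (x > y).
x^2 - 2*x*y + 2*y^2 - y - 1

First, the degree is 2 — the shape is more complex than any degree-1 curve.
Next, from the axis intercepts and sections: it crosses the y-axis at the gridline y = 1; the x-axis gridline crossings are at x ∈ {-1, 1}.
Finally, putting this together gives p.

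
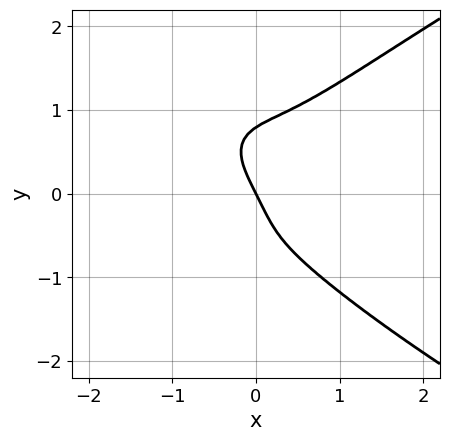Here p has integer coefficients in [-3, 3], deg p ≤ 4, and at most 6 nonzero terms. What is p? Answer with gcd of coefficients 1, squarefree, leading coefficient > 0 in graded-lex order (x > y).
First, the degree is 4 — the shape is more complex than any degree-3 curve.
Then, against the integer gridlines: it crosses the x-axis at the gridline x = 0; it meets the y-axis at y = 0 (among the integer gridlines).
Finally, assembling these constraints gives the stated polynomial.

2*y^4 - 3*x^3 - 2*x - y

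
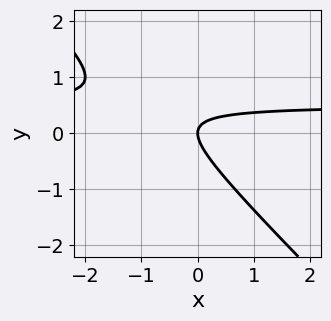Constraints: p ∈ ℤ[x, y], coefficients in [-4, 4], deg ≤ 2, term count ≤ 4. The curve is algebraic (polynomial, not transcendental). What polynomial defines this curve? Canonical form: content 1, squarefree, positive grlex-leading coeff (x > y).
2*x*y + 2*y^2 - x

First, deg p = 2.
Then, observable constraints: it crosses the x-axis at the gridline x = 0; one y-axis crossing is at y = 0.
Finally, together with the visible shape, these determine p as stated.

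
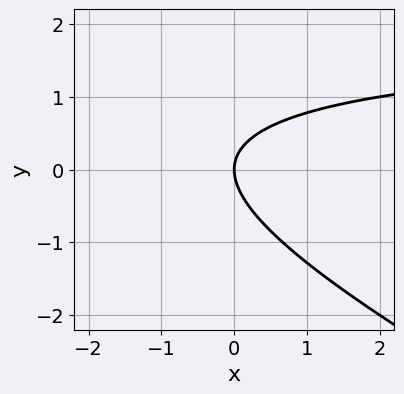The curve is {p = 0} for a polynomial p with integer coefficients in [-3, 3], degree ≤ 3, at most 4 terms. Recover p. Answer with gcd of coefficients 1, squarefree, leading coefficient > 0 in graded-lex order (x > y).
(a) The degree is 2 — a generic line meets the curve in up to 2 points.
(b) Checking where it meets the axes: it crosses the y-axis at the gridline y = 0; it meets the x-axis at x = 0 (among the integer gridlines).
(c) The integer polynomial consistent with all of this is the stated p.

x*y + 2*y^2 - 2*x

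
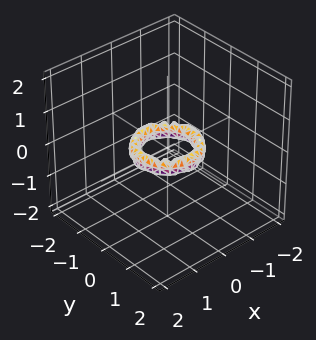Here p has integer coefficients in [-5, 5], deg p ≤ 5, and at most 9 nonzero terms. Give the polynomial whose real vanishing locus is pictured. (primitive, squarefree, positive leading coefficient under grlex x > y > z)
2*x^4 + 4*x^2*y^2 + 2*y^4 - 3*x^2 - 3*y^2 + 2*z^2 + 1

1. deg p = 4. A generic line meets the surface in up to 4 points.
2. Symmetry: the z-axis is an axis of rotation, so x and y enter only as x² + y².
3. From the visible intercepts: among the integer gridlines, it crosses the y-axis at y ∈ {-1, 1}; among the integer gridlines, it crosses the x-axis at x ∈ {-1, 1}; a circular section at z = 0 has radius between 0 and 1; no z-intercept at any integer in the box.
4. Fitting integer coefficients to these (and the overall shape) gives p.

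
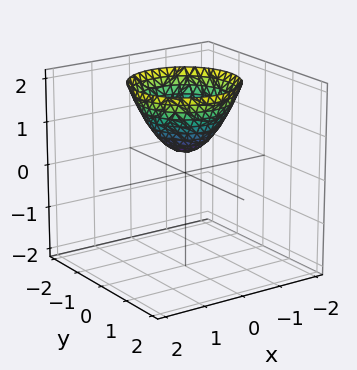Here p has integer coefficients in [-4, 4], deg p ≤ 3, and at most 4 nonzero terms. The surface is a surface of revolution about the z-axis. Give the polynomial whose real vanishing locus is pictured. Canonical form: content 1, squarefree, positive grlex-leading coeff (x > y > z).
1. Degree: a generic line meets the surface in up to 2 points, so deg p = 2.
2. Symmetry: the z-axis is an axis of rotation, so x and y enter only as x² + y².
3. Checking where it meets the axes: it misses every integer gridline on the x-axis; it misses every integer gridline on the y-axis.
4. Fitting integer coefficients to these (and the overall shape) gives p.

2*x^2 + 2*y^2 - 2*z + 1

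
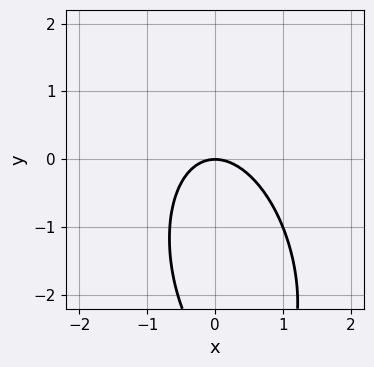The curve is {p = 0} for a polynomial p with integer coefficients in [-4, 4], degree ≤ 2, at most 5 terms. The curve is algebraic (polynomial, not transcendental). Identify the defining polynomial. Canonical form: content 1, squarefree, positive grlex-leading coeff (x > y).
Degree: the shape is more complex than any degree-1 curve, so deg p = 2.
Checking where it meets the axes: it meets the y-axis at y = 0 (among the integer gridlines); it crosses the x-axis at the gridline x = 0.
Matching integer coefficients to the picture gives p.

3*x^2 + x*y + y^2 + 3*y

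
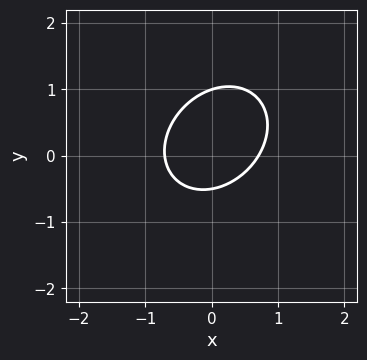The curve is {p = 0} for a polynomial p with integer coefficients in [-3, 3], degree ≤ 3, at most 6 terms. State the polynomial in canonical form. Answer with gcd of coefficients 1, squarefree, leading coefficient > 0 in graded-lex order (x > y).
1. Degree: a generic line meets the curve in up to 2 points, so deg p = 2.
2. Checking where it meets the axes: it crosses the y-axis at the gridline y = 1.
3. Matching integer coefficients to the picture gives p.

2*x^2 - x*y + 2*y^2 - y - 1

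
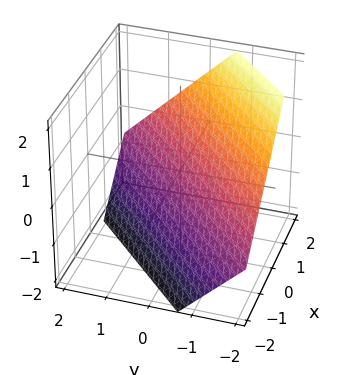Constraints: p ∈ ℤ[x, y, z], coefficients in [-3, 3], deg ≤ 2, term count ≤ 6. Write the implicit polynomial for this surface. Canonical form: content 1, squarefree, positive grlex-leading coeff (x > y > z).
3*x - 3*y - 3*z - 2

First, the degree is 1 — the surface is flat (a plane).
Finally, putting this together gives p.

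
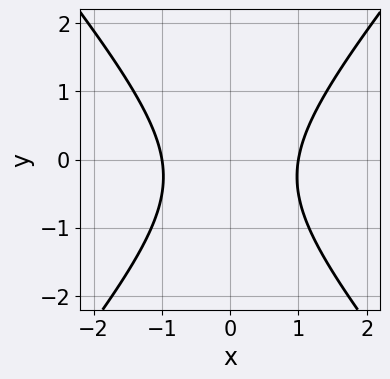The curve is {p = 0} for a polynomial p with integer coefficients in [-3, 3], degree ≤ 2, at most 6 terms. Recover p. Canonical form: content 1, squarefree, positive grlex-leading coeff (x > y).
First, deg p = 2. The shape is more complex than any degree-1 curve.
Then, symmetries: the x ↦ −x reflection is a symmetry, so x appears only in even powers.
Next, against the integer gridlines: among the integer gridlines, it crosses the x-axis at x ∈ {-1, 1}; it misses every integer gridline on the y-axis.
Finally, these observations pin down the coefficients.

3*x^2 - 2*y^2 - y - 3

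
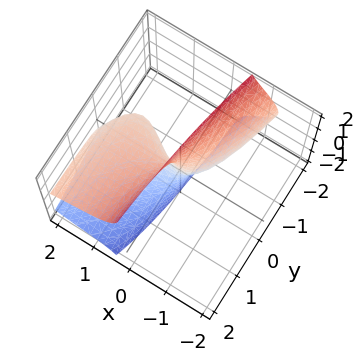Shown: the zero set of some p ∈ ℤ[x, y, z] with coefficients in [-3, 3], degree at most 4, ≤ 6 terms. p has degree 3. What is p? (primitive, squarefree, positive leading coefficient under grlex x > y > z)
Degree: the shape is more complex than any degree-2 surface, so deg p = 3.
Reading off the gridlines: the visible z-axis segment lies entirely on the surface; among the integer gridlines, it crosses the x-axis at x ∈ {0, 2}; it meets the y-axis at y = 0 (among the integer gridlines).
Solving for integer coefficients yields p as stated.

x^3 + x*y*z + 3*x*z^2 - 2*x^2 - 2*y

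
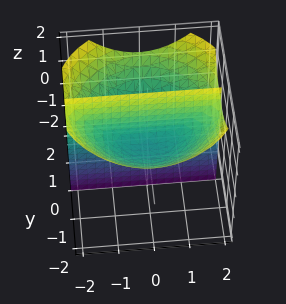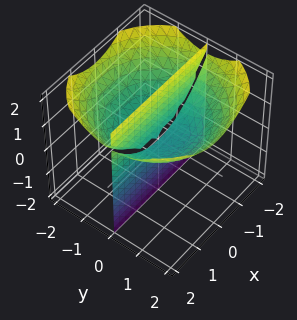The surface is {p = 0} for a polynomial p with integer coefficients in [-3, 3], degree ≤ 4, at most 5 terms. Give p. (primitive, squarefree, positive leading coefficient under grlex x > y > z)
x^2*y + y^3 - 3*y*z

(a) The picture has 2 separate pieces. Treating them together as one polynomial.
(b) The degree is 3 — a generic line meets the surface in up to 3 points.
(c) Reading off the gridlines: it crosses the y-axis at the gridline y = 0; every point of the z-axis in the box is on the surface.
(d) Fitting integer coefficients to these (and the overall shape) gives p. Check: (-1, 0, 0) on the x-axis lies on the surface, and p(-1, 0, 0) = 0. ✓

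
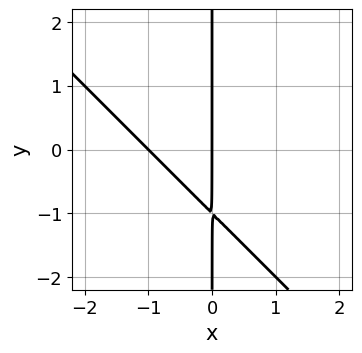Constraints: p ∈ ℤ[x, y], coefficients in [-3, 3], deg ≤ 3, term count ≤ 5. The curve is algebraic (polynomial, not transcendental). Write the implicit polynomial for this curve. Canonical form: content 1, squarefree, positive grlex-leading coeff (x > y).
(a) deg p = 2.
(b) Observable constraints: every point of the y-axis in the box is on the curve; the x-axis gridline crossings are at x ∈ {-1, 0}.
(c) These observations pin down the coefficients.

x^2 + x*y + x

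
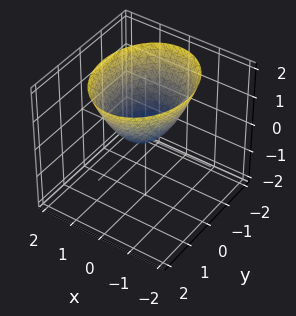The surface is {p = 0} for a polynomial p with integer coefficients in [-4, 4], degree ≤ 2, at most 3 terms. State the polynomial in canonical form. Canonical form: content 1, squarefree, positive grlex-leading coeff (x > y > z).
3*x^2 + 2*y^2 - 3*z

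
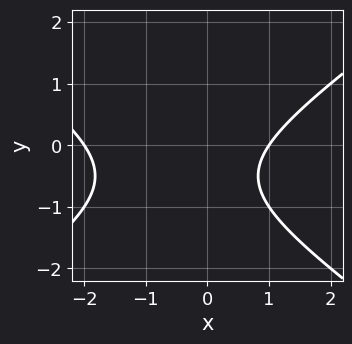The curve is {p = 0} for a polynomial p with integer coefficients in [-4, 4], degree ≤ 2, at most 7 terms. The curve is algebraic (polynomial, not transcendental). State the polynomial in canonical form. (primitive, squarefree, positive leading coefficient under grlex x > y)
Degree: a generic line meets the curve in up to 2 points, so deg p = 2.
From the visible intercepts: no y-intercept at any integer in the box; the x-axis gridline crossings are at x ∈ {-2, 1}.
Together with the visible shape, these determine p as stated.

x^2 - 2*y^2 + x - 2*y - 2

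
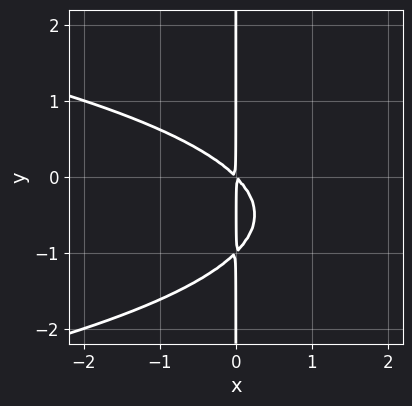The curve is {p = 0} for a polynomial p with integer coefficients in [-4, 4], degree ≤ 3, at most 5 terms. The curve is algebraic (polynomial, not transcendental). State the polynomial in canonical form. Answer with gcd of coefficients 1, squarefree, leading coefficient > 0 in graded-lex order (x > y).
x*y^2 + x^2 + x*y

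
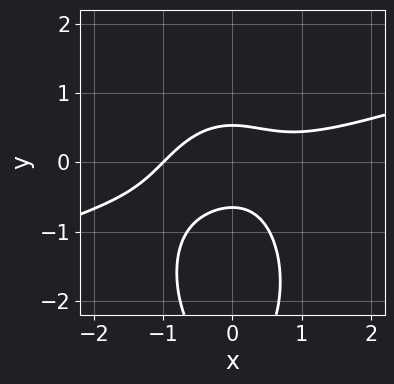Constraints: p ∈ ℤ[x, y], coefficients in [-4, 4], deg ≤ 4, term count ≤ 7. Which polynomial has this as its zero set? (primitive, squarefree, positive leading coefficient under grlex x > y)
x^3 - 3*x^2*y - y^3 - 3*y^2 + 1

1. deg p = 3. No degree-2 curve has this shape.
2. Observable constraints: one x-axis crossing is at x = -1.
3. Together with the visible shape, these determine p as stated.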